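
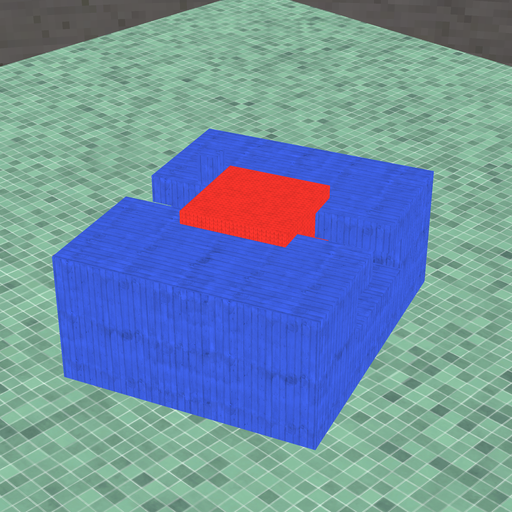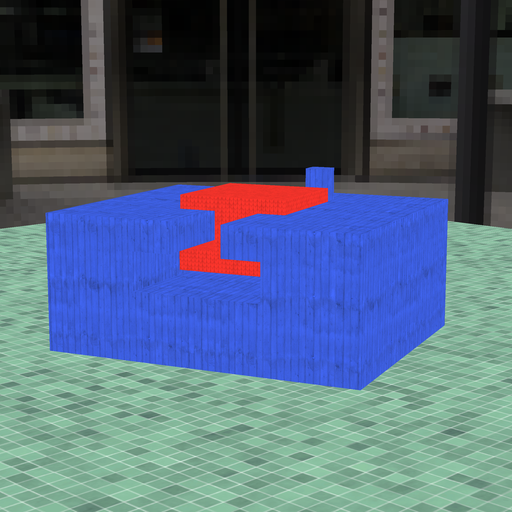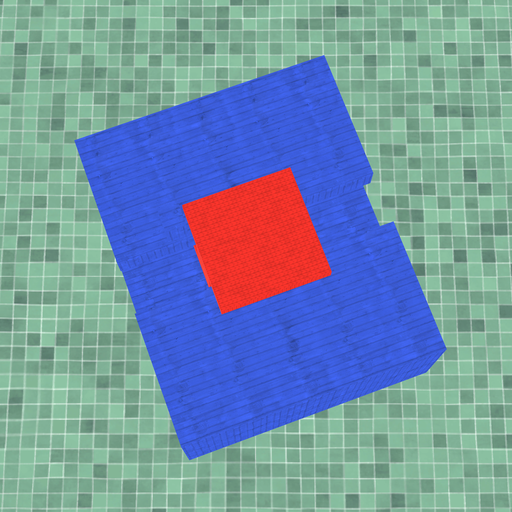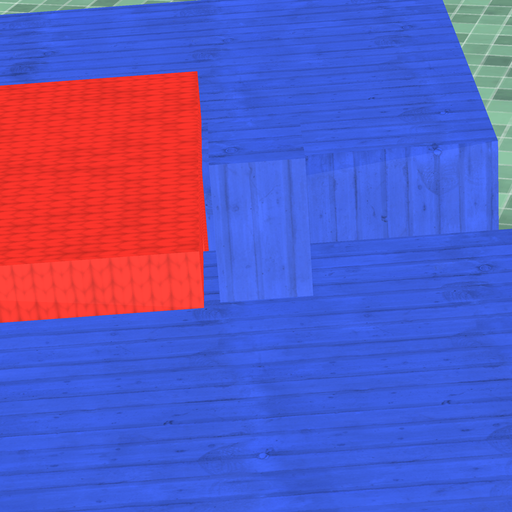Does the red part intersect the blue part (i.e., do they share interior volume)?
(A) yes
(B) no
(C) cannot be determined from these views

(B) no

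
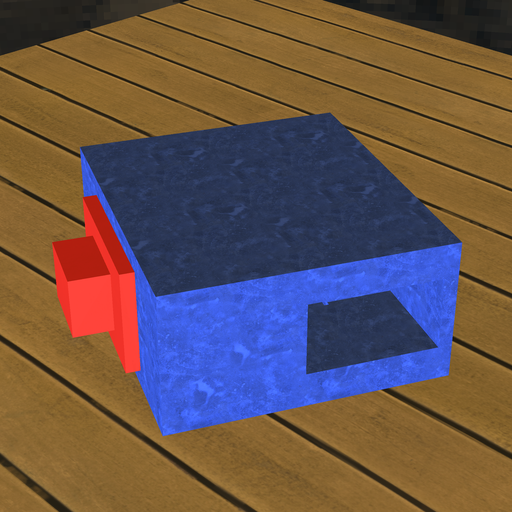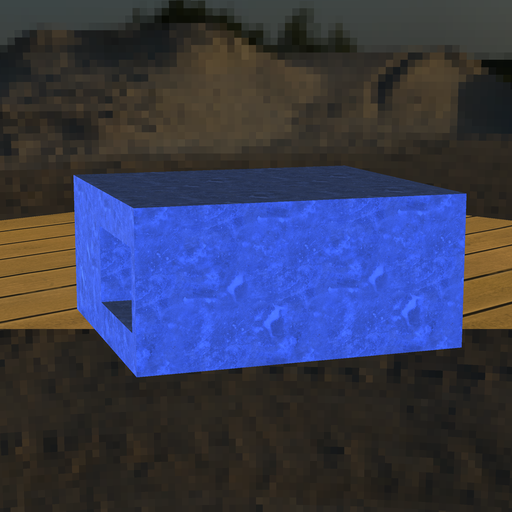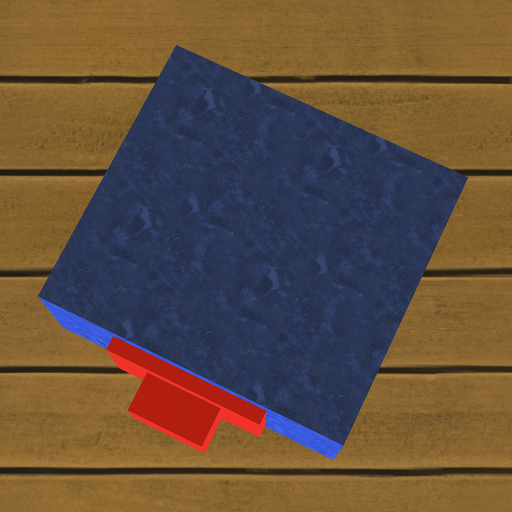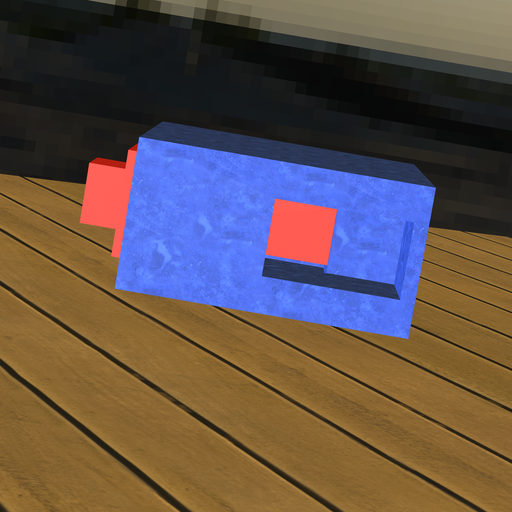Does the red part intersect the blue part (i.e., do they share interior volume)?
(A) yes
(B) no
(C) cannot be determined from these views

(A) yes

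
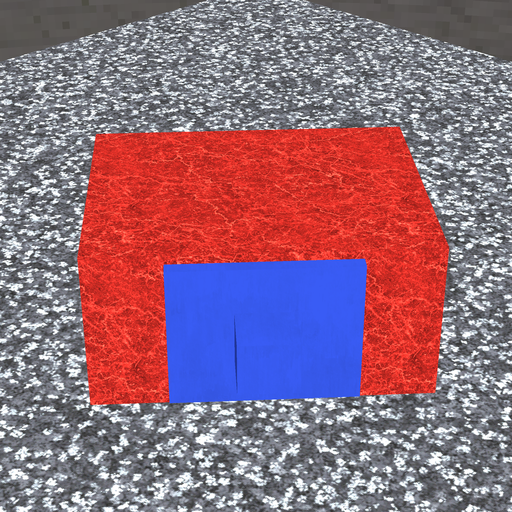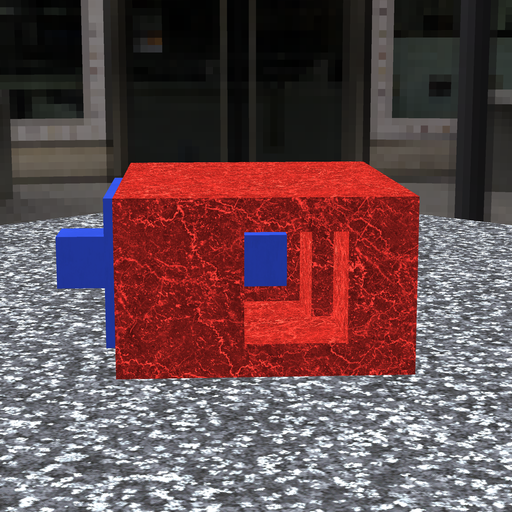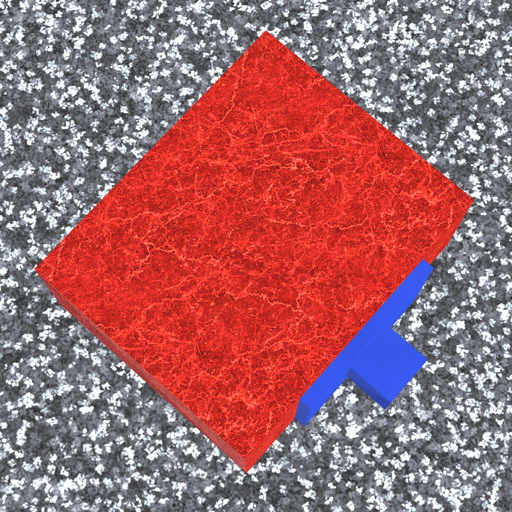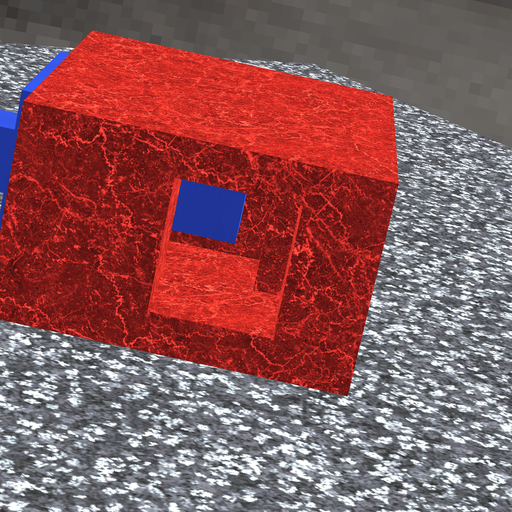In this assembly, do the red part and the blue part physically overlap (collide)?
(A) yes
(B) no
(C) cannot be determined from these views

(B) no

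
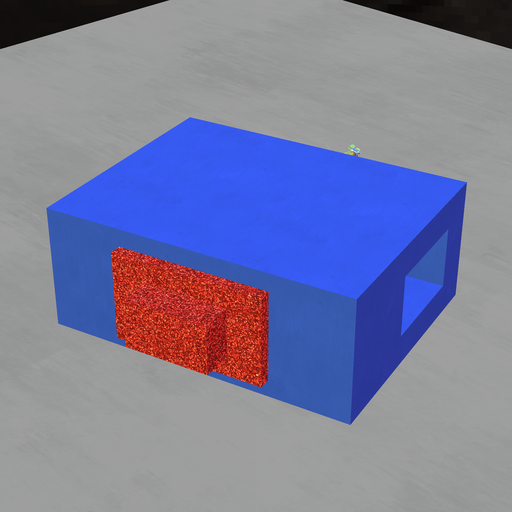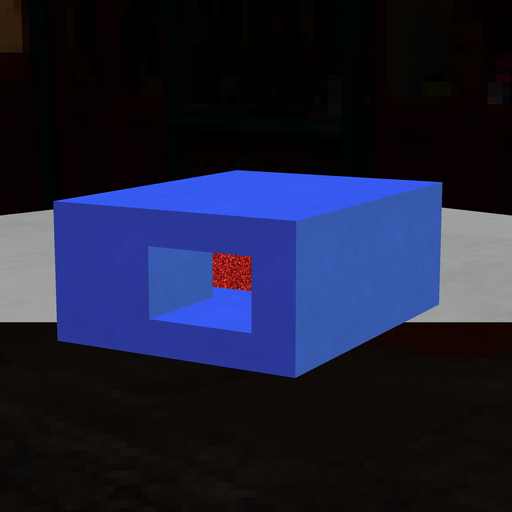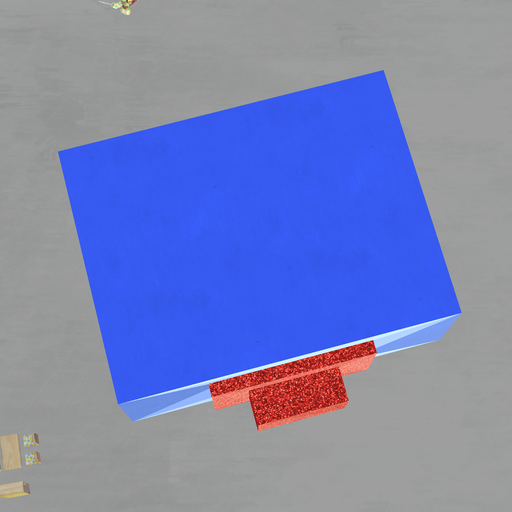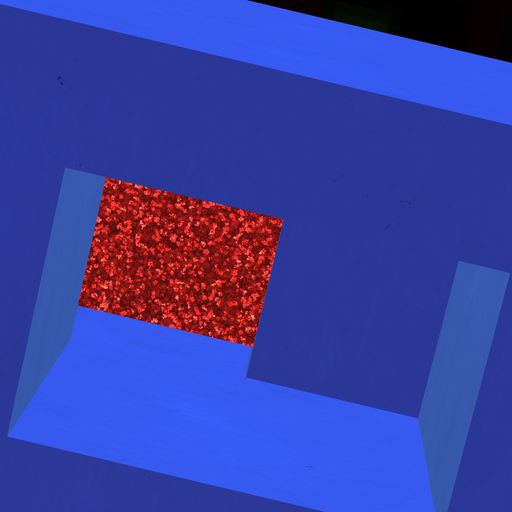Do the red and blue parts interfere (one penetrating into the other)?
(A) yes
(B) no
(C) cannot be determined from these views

(A) yes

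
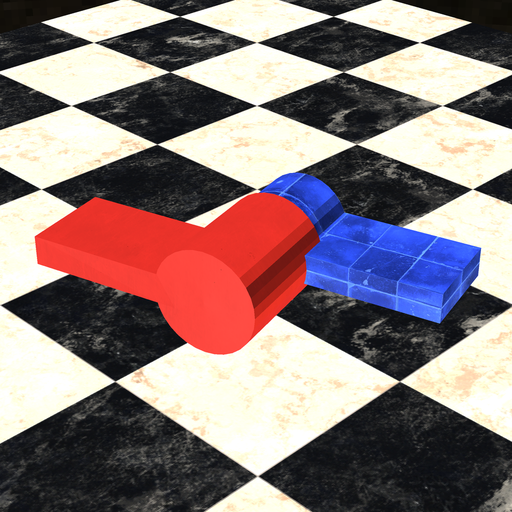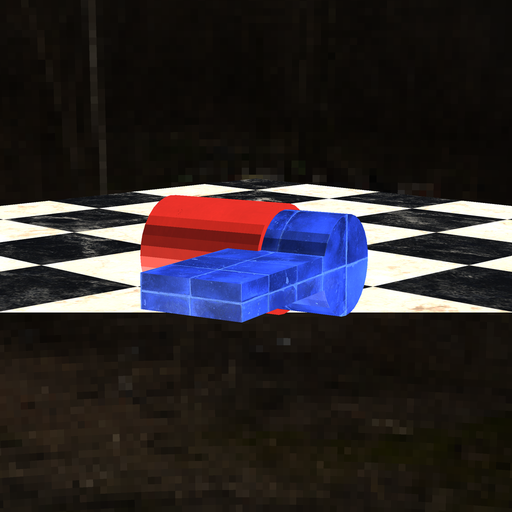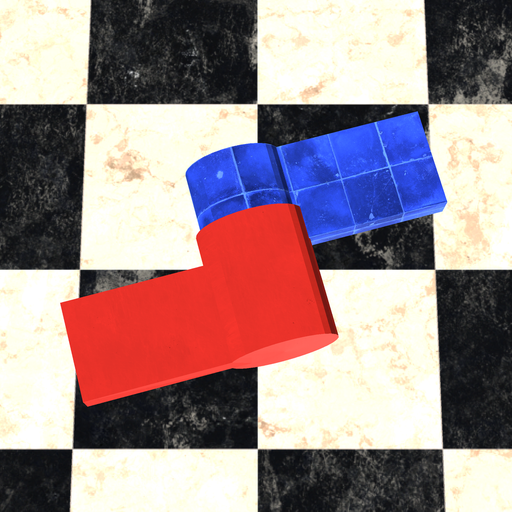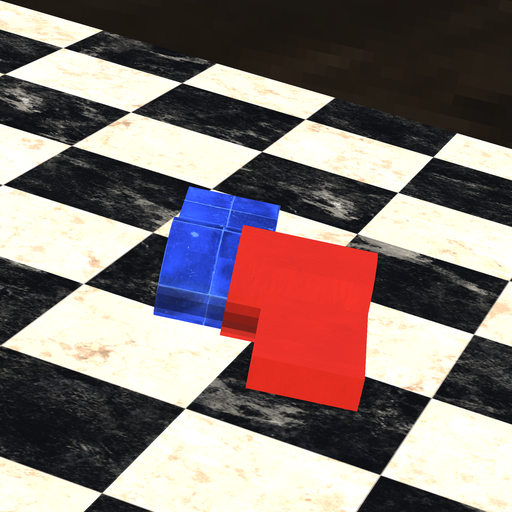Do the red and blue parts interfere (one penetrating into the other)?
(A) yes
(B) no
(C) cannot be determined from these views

(A) yes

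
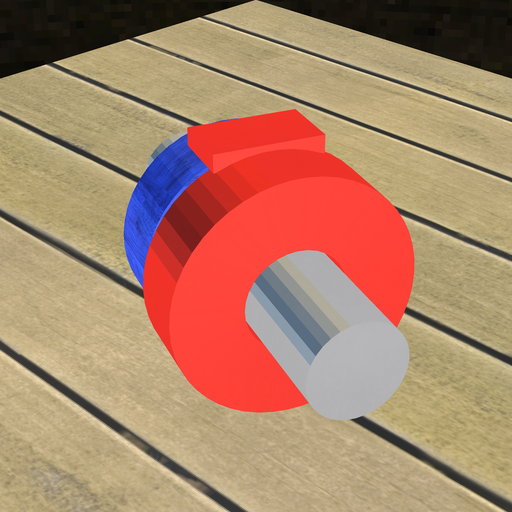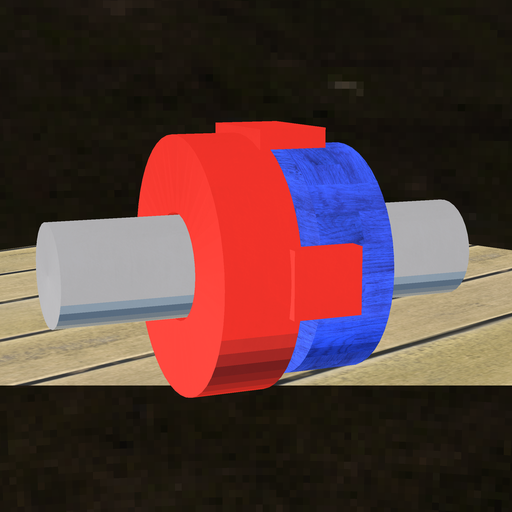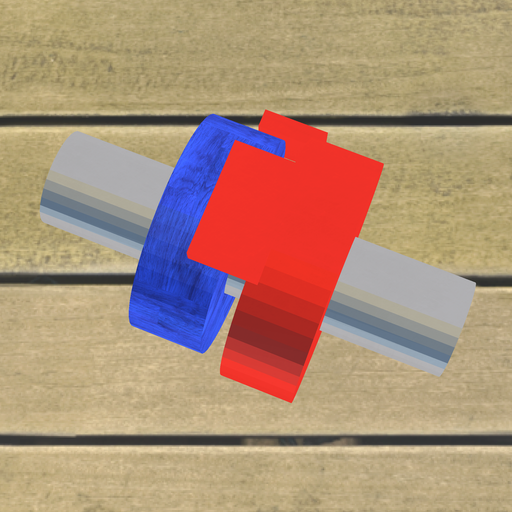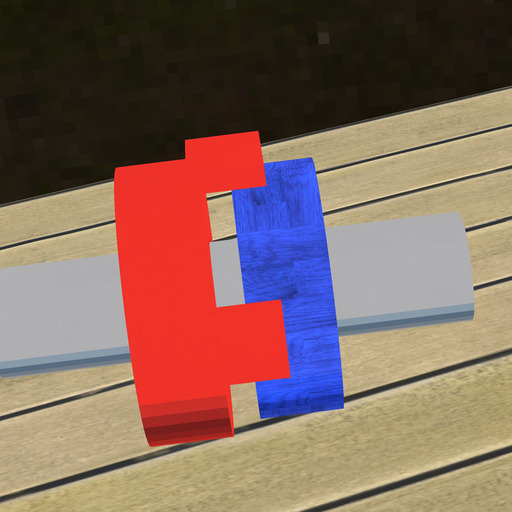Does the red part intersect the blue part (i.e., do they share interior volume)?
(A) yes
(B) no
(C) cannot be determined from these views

(B) no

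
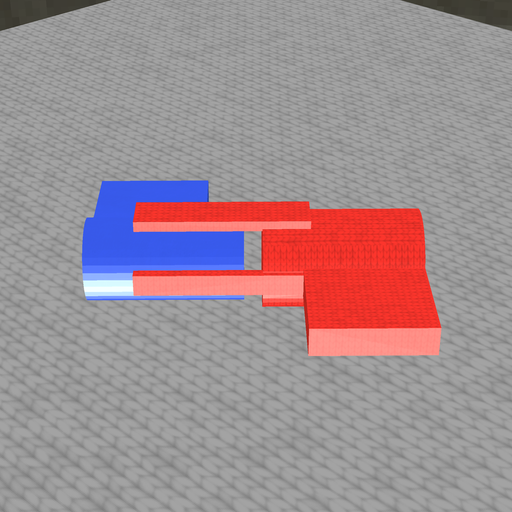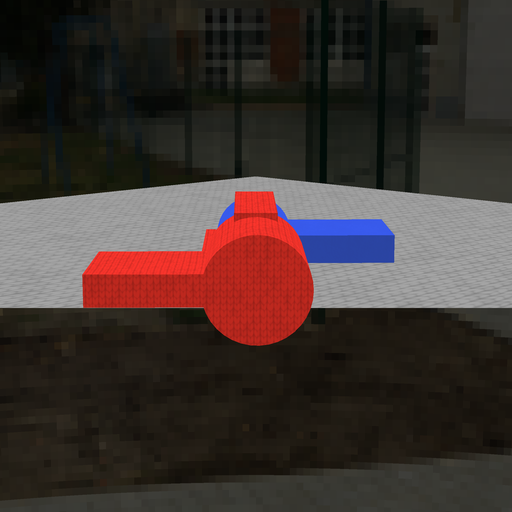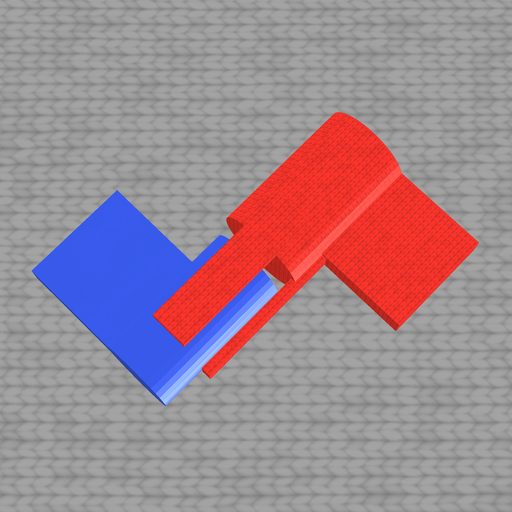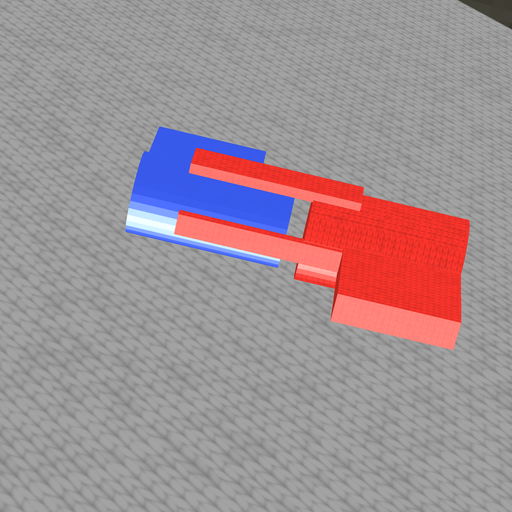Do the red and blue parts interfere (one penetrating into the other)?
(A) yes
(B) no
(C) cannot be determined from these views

(B) no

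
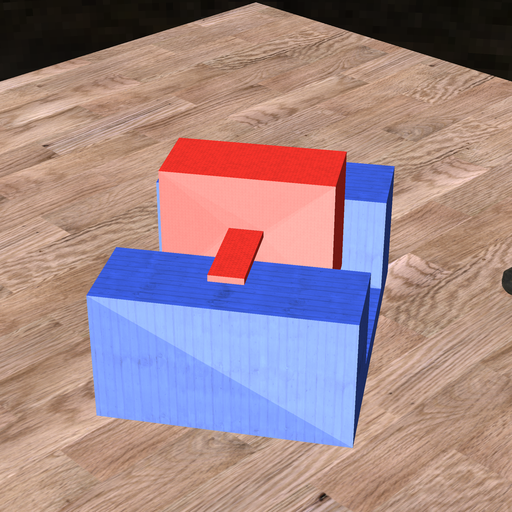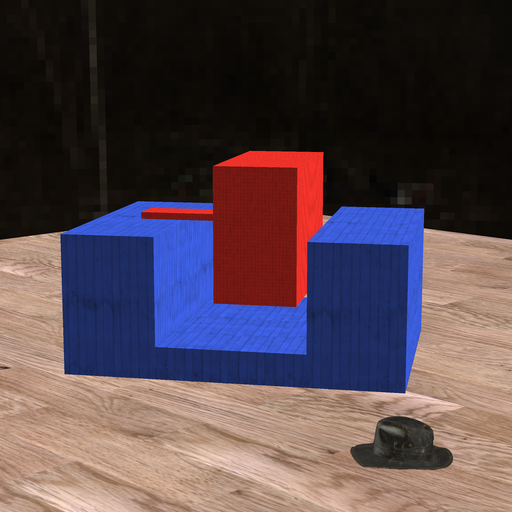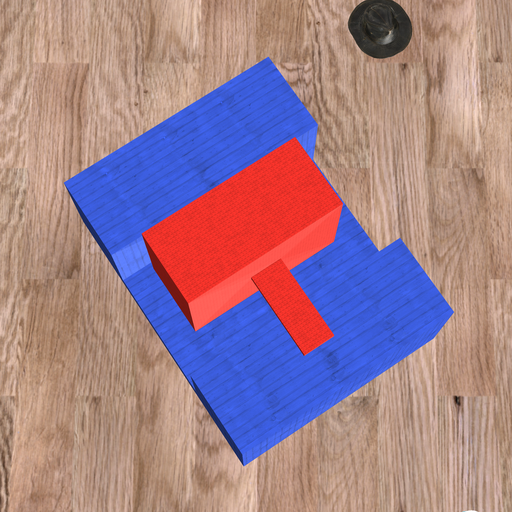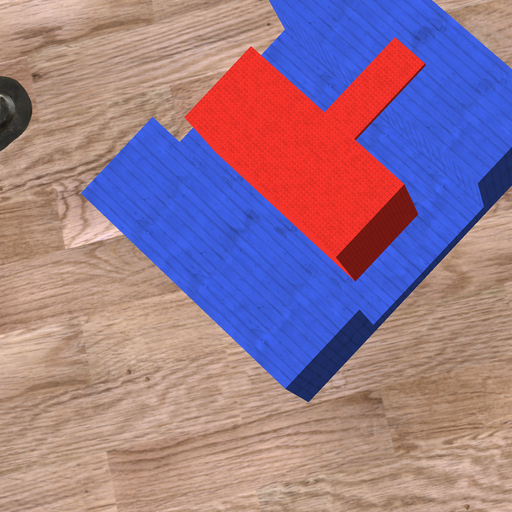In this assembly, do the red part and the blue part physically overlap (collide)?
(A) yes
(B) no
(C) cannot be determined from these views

(B) no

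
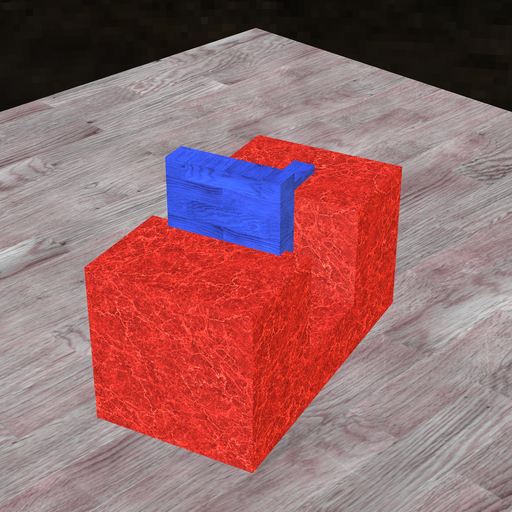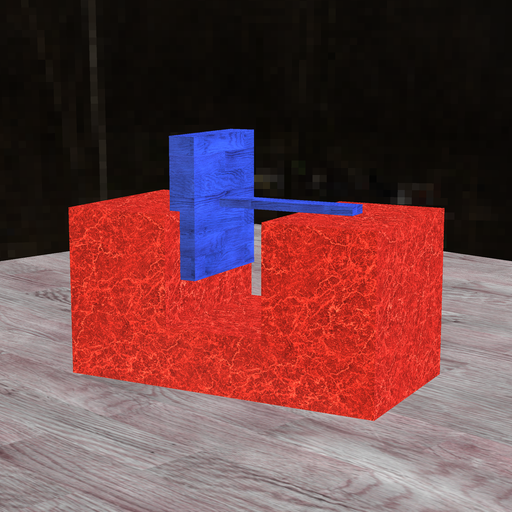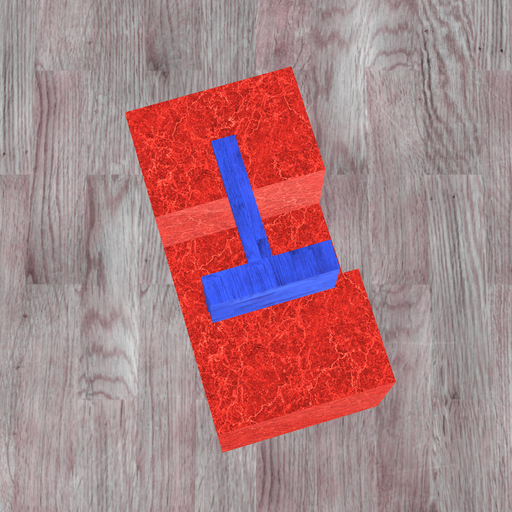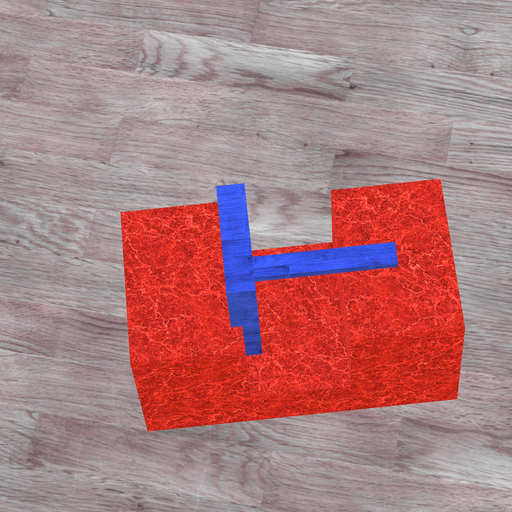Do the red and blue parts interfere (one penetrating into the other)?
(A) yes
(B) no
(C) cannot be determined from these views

(A) yes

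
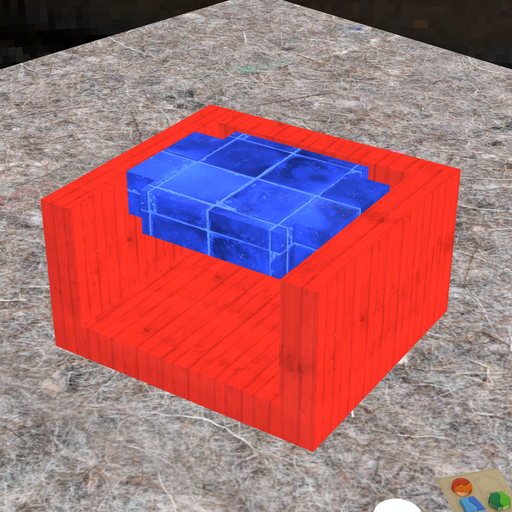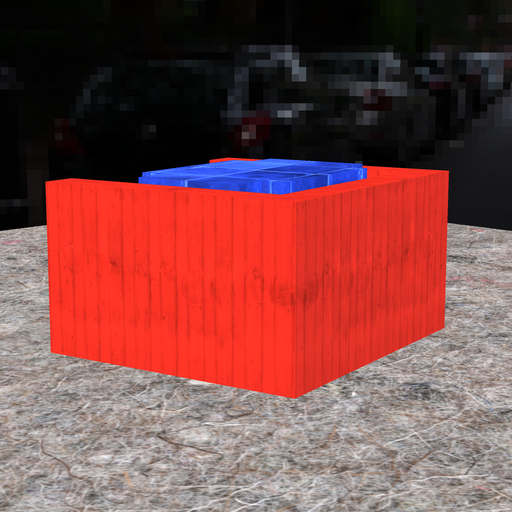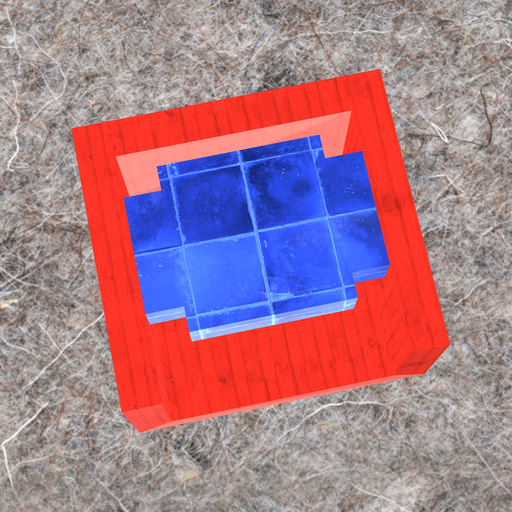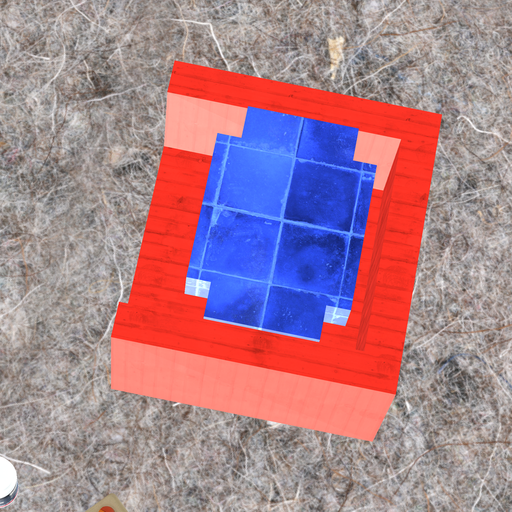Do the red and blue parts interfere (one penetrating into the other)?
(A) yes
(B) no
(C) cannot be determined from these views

(B) no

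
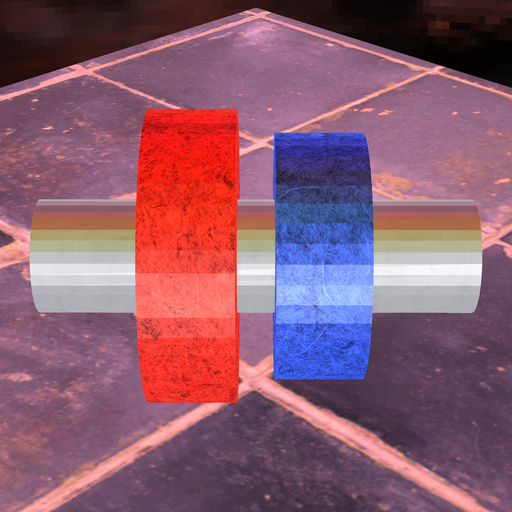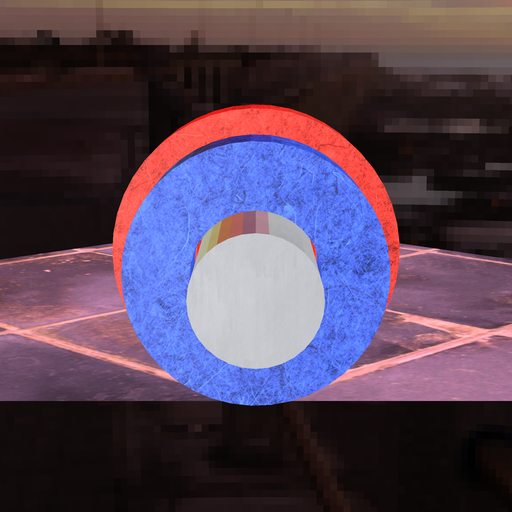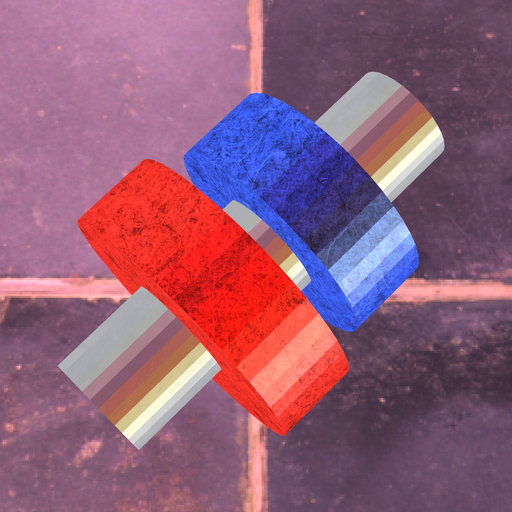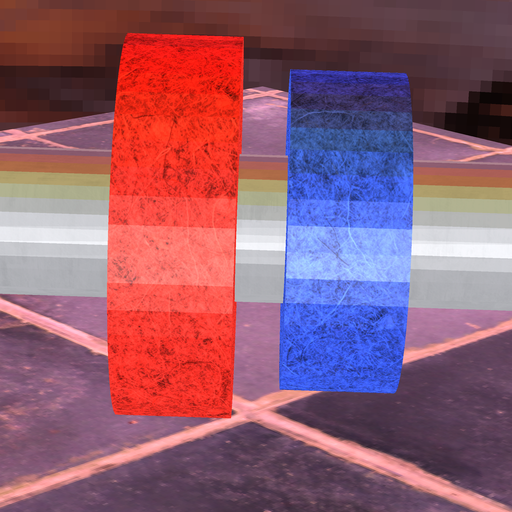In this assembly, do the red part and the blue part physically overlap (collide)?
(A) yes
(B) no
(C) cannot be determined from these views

(B) no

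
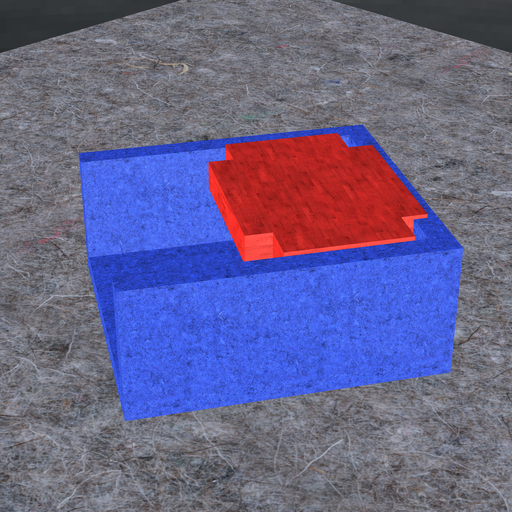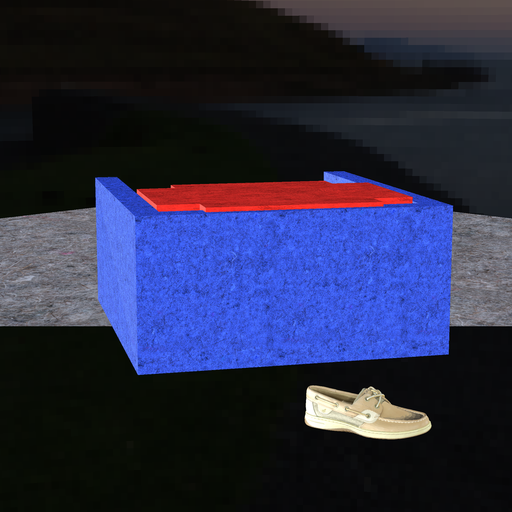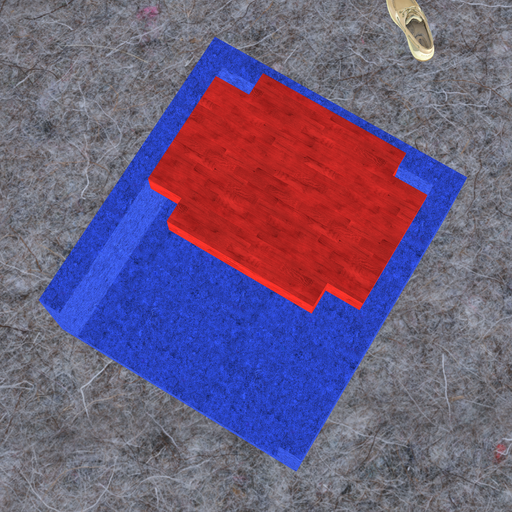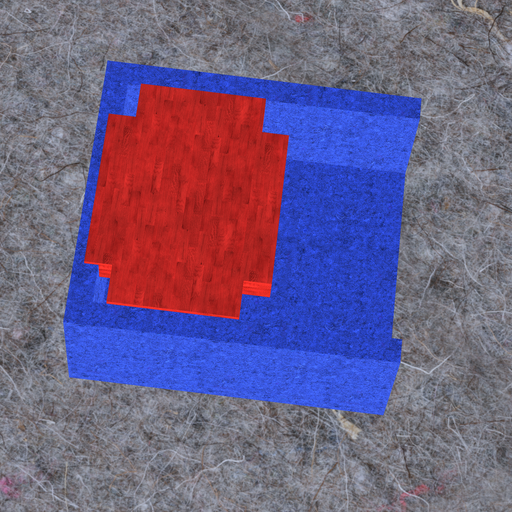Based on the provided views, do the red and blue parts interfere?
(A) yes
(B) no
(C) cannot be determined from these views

(A) yes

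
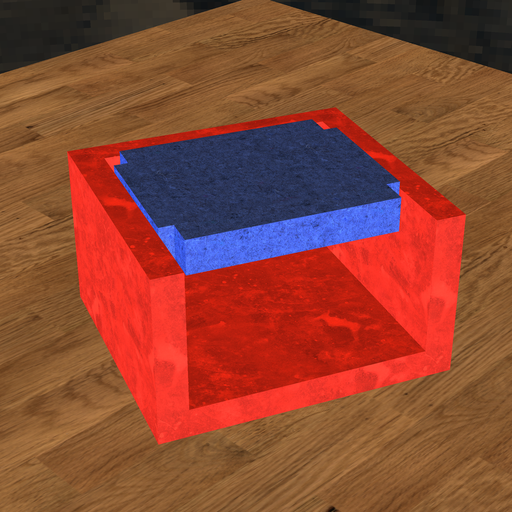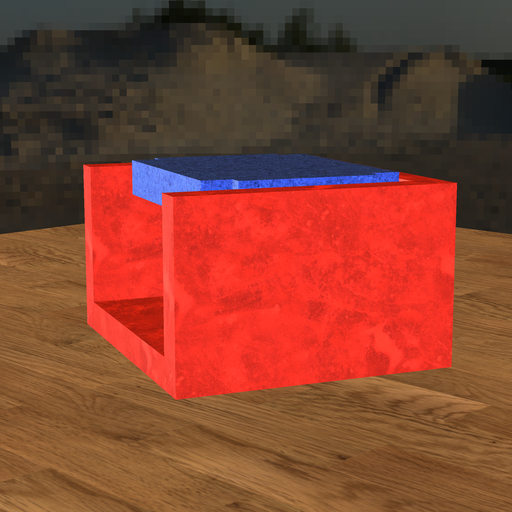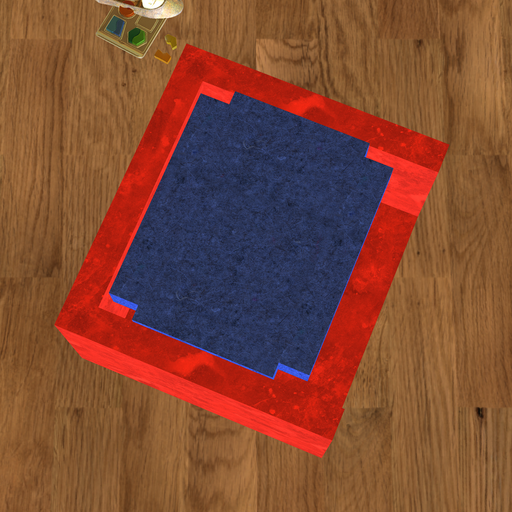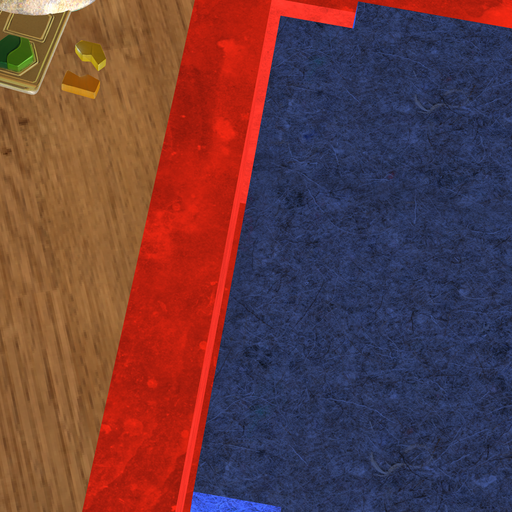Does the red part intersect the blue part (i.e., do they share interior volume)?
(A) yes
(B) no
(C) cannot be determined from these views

(B) no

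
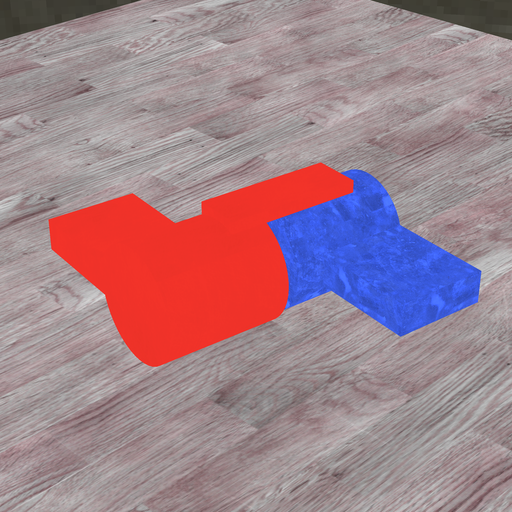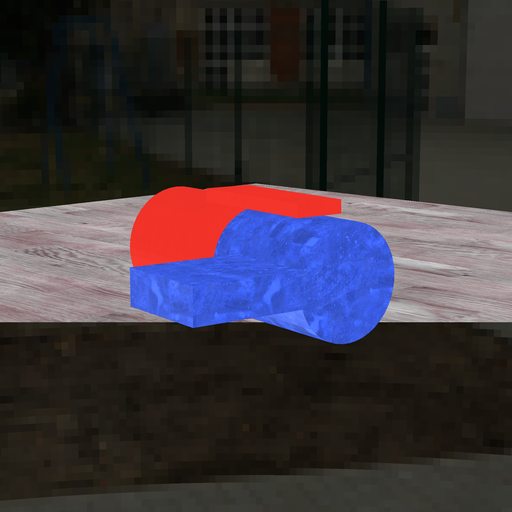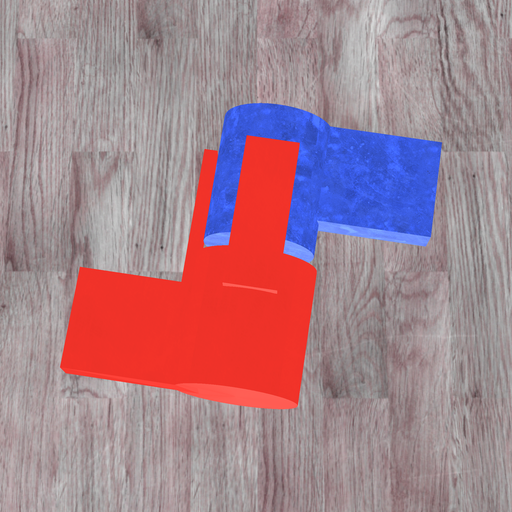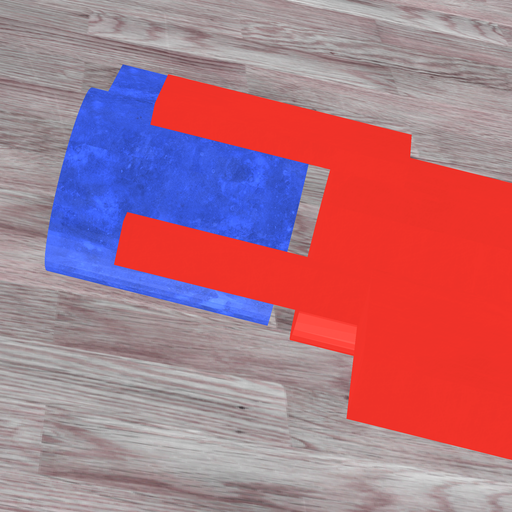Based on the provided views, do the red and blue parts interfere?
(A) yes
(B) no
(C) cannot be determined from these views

(B) no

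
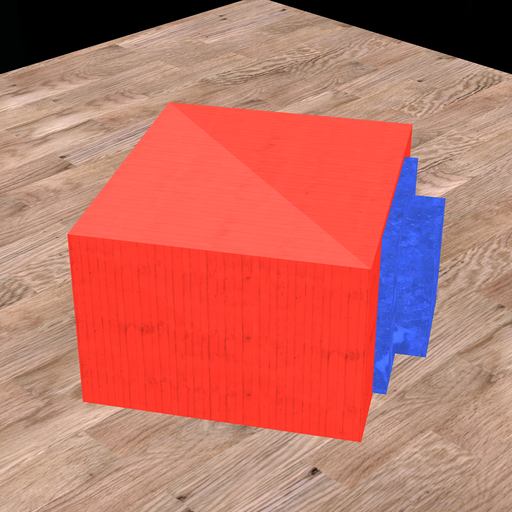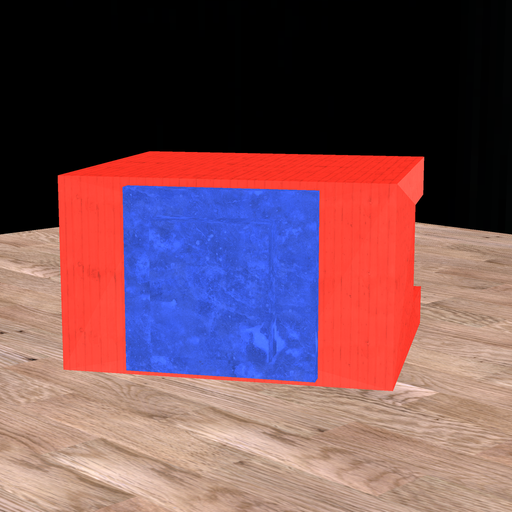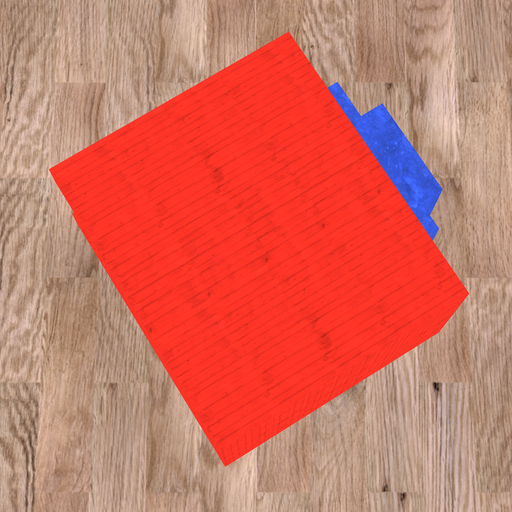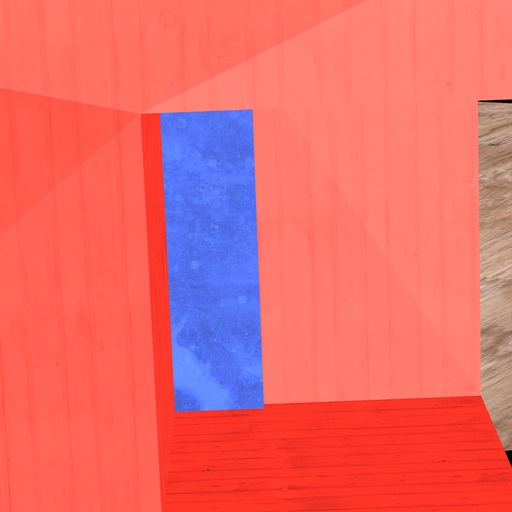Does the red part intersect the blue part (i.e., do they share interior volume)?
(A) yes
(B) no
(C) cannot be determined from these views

(A) yes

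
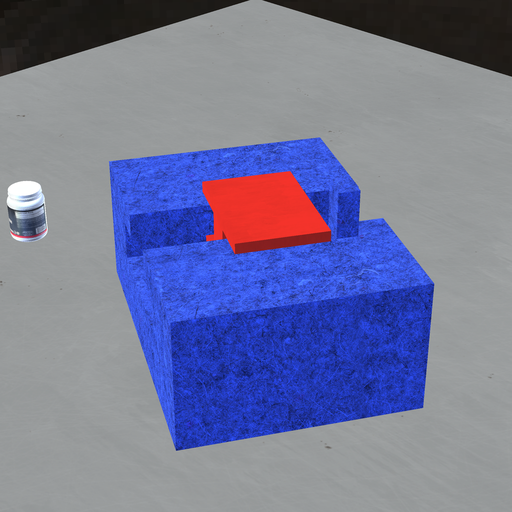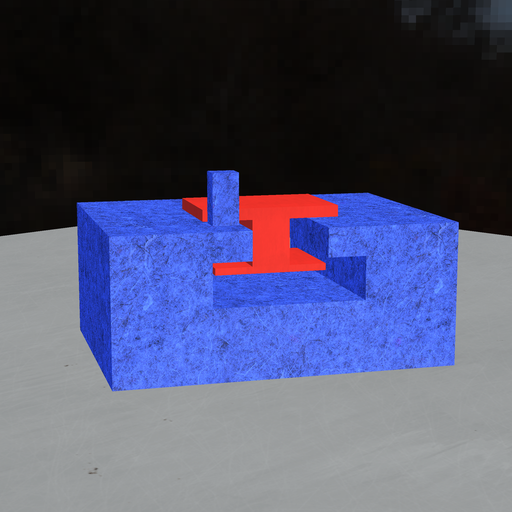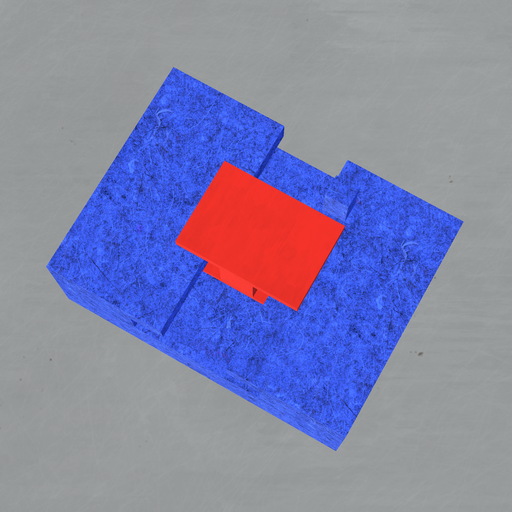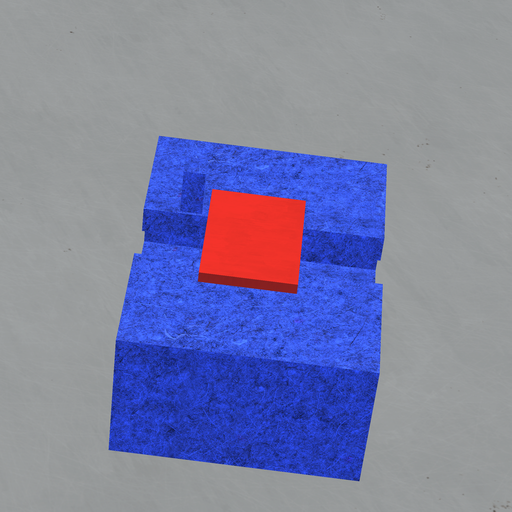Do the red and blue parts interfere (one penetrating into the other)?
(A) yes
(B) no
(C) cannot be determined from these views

(B) no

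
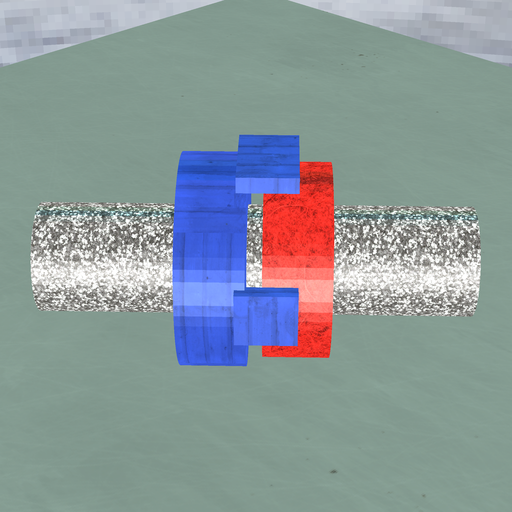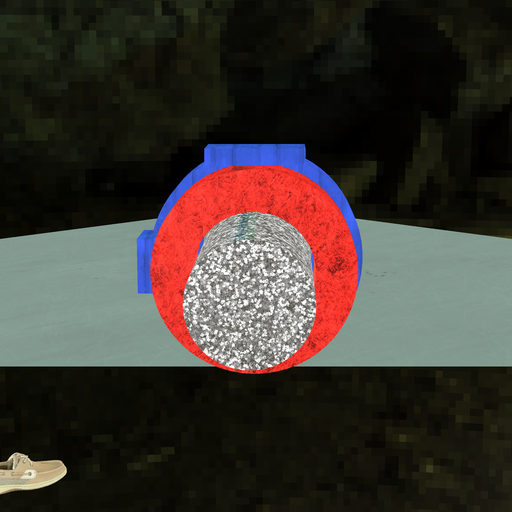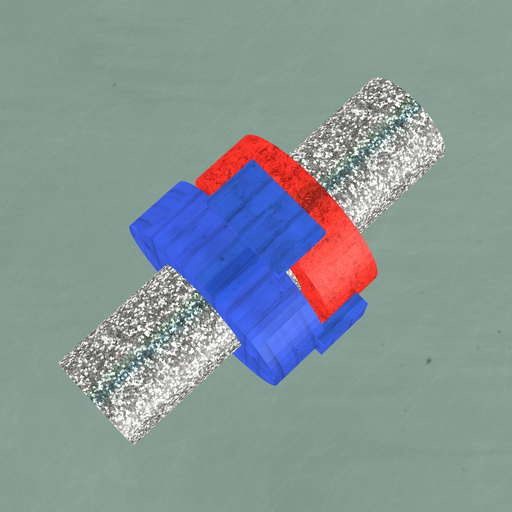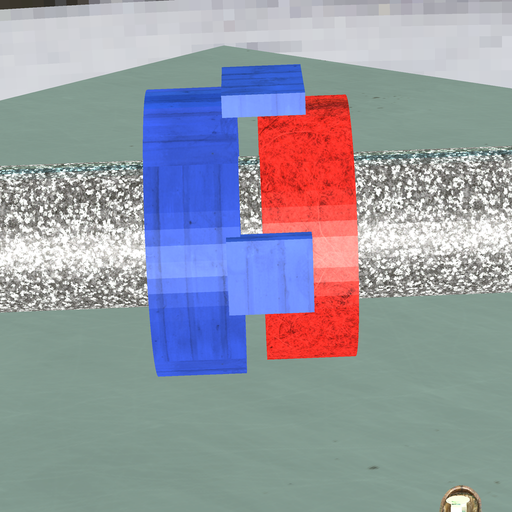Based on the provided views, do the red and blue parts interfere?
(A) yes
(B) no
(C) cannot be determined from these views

(B) no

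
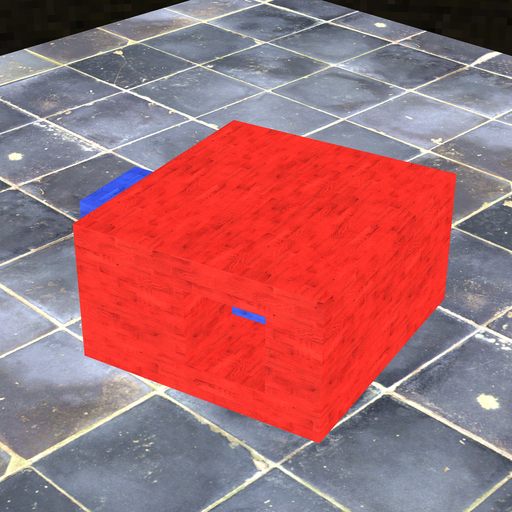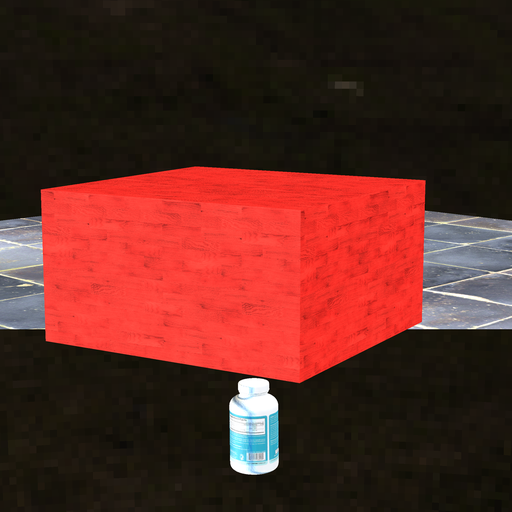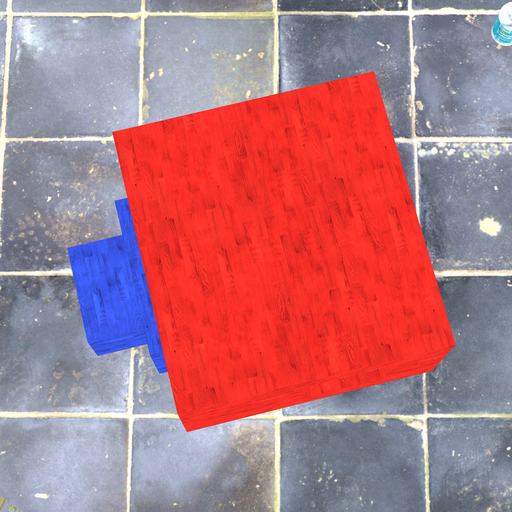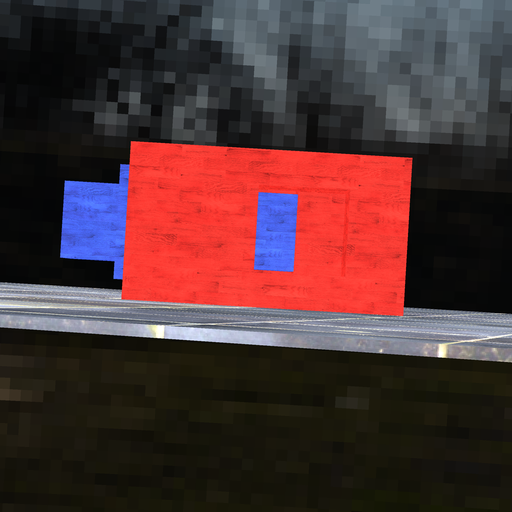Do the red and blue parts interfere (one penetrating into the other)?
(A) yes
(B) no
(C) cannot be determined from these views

(A) yes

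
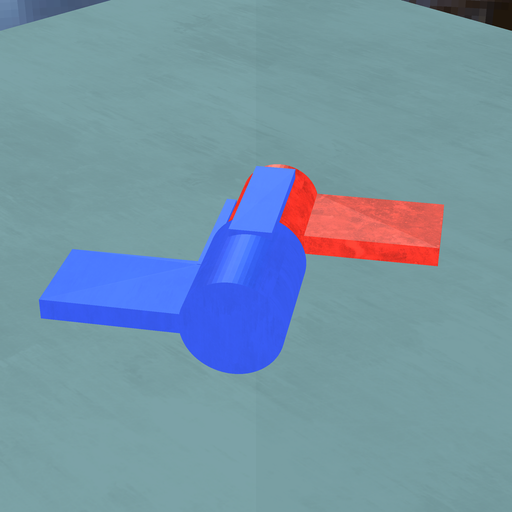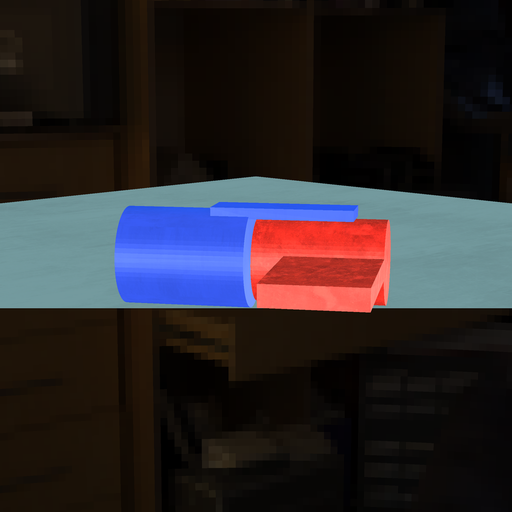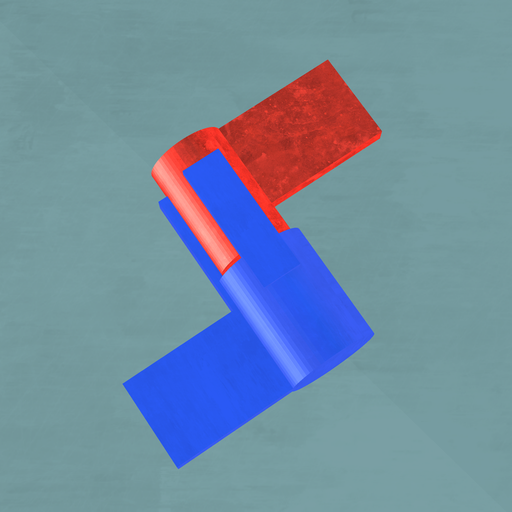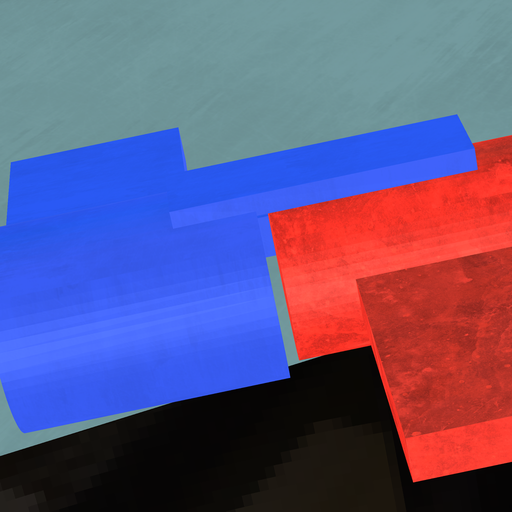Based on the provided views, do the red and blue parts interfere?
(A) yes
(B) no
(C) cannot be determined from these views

(B) no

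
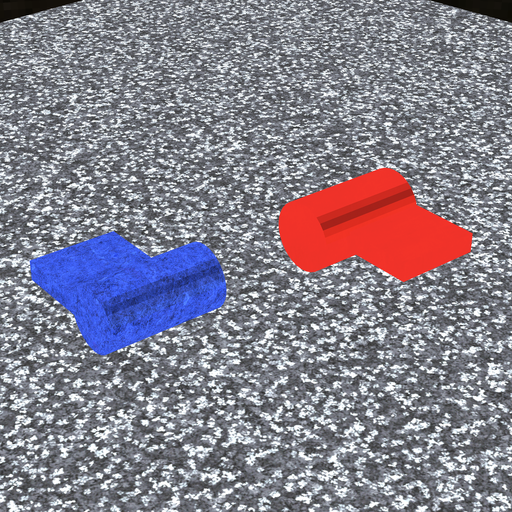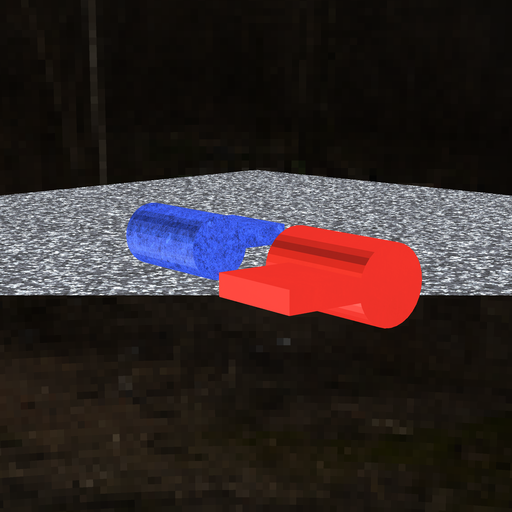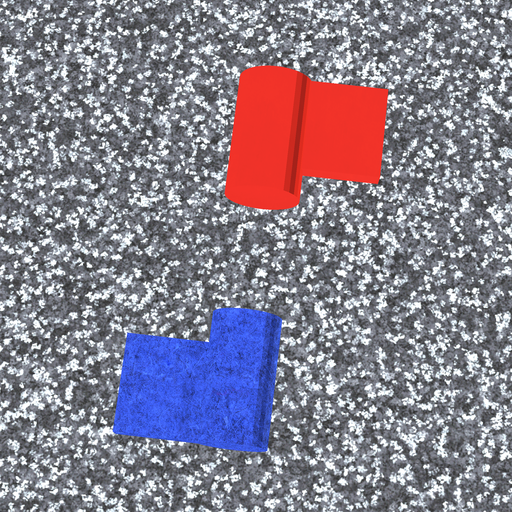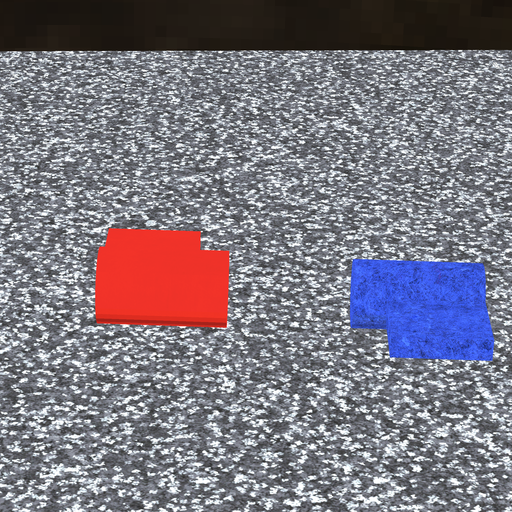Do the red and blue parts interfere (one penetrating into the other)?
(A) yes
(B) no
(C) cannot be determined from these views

(B) no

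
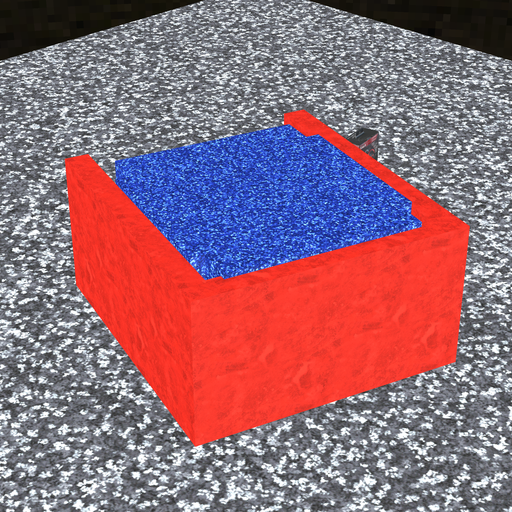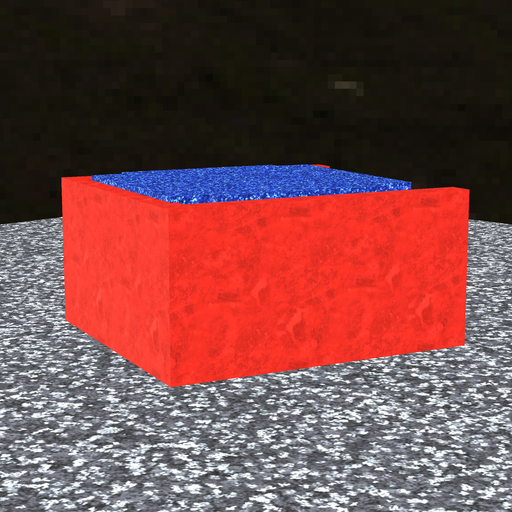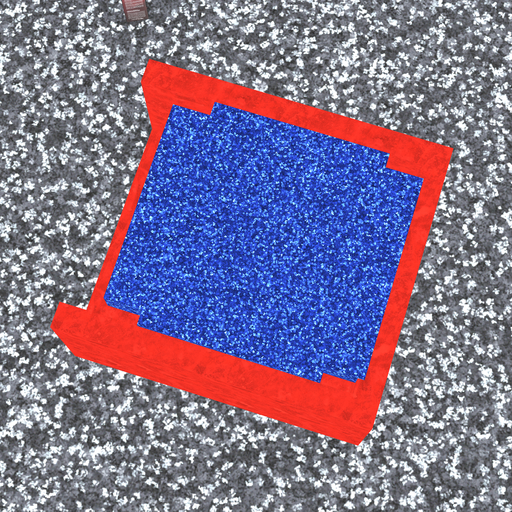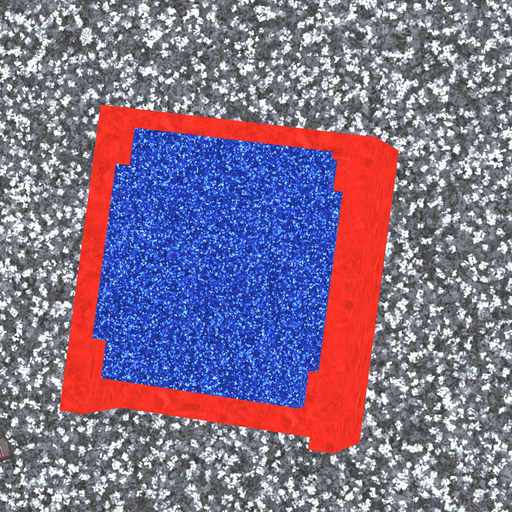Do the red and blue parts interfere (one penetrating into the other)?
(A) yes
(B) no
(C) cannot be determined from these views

(A) yes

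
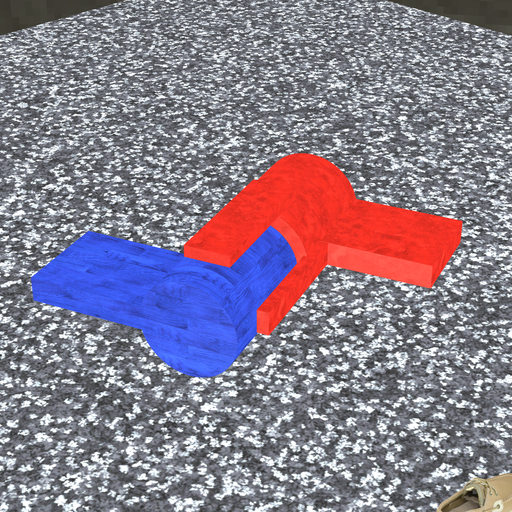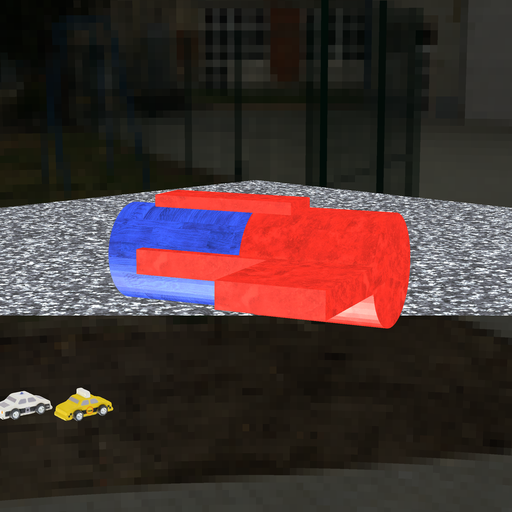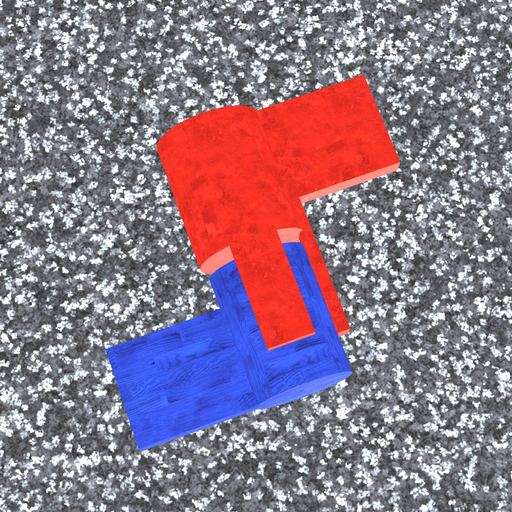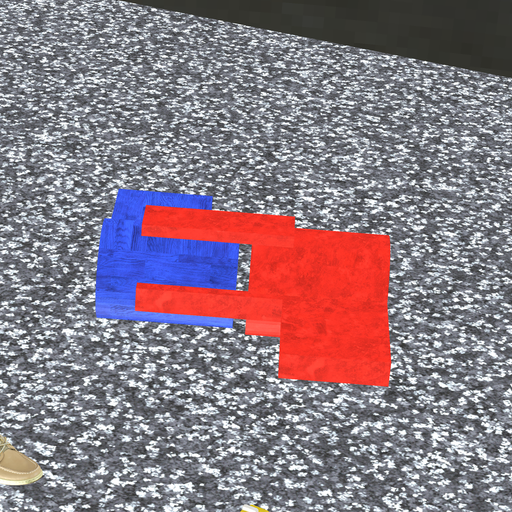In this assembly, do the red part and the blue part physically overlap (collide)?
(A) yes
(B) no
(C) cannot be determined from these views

(B) no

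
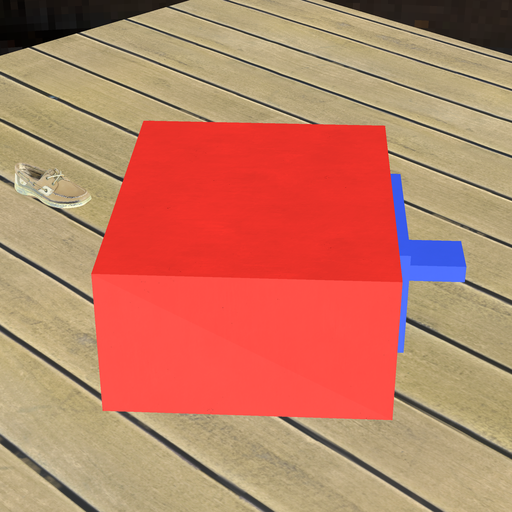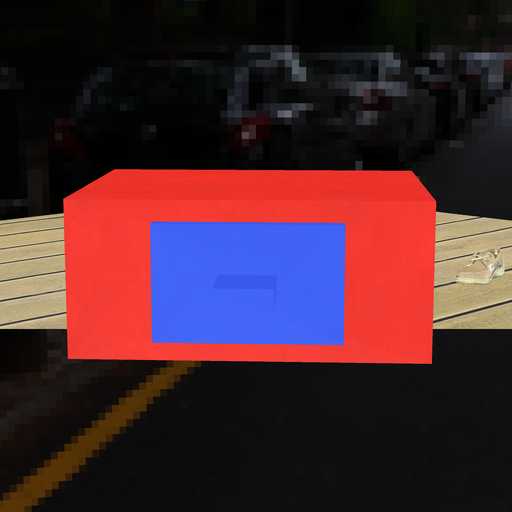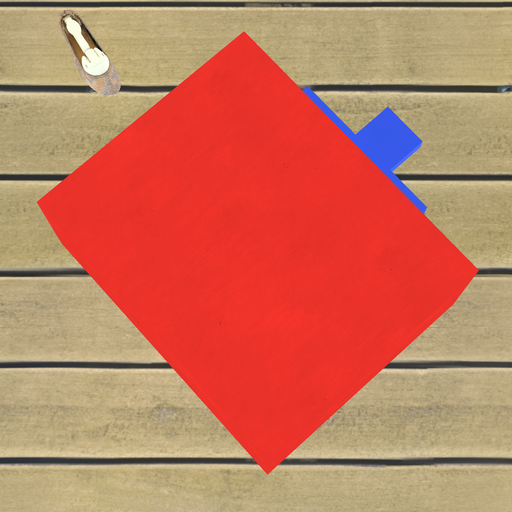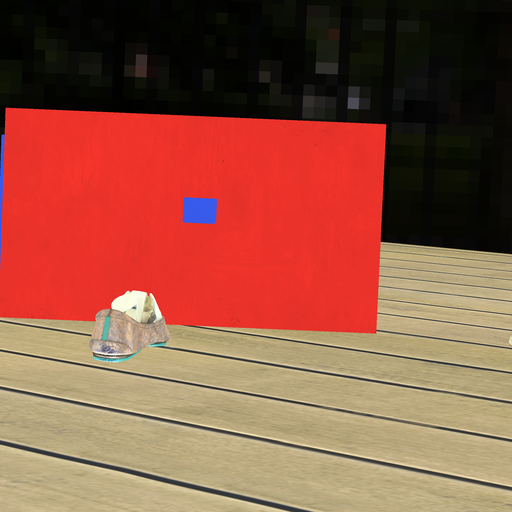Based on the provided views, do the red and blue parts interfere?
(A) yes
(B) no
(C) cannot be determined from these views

(B) no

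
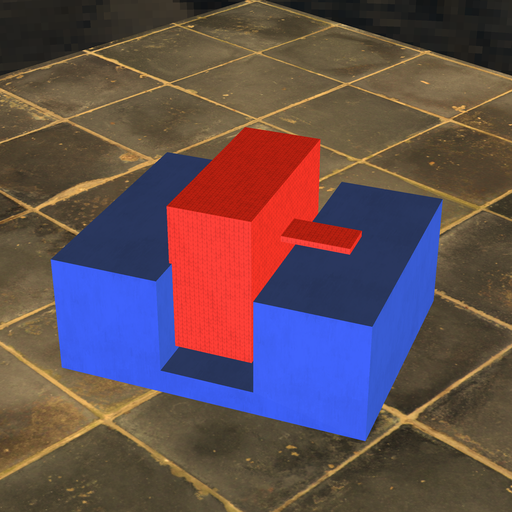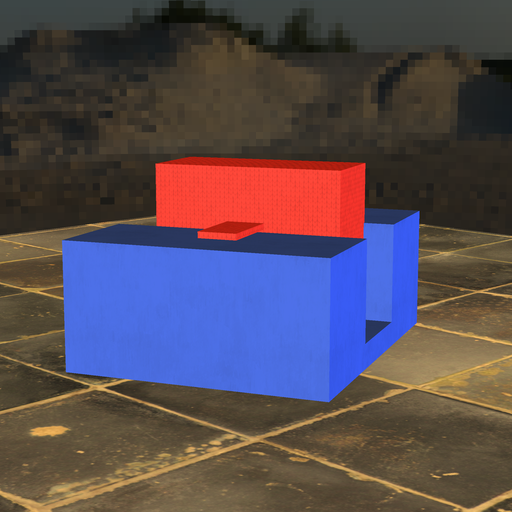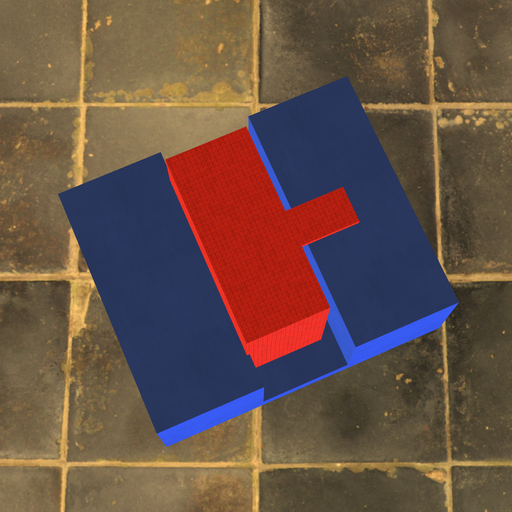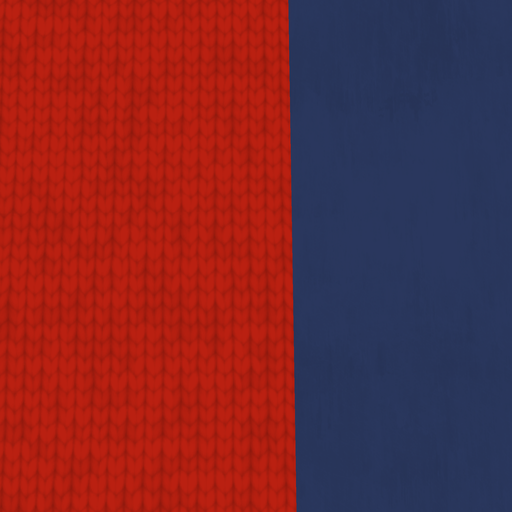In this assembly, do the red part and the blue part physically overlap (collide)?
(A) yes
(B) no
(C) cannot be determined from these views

(A) yes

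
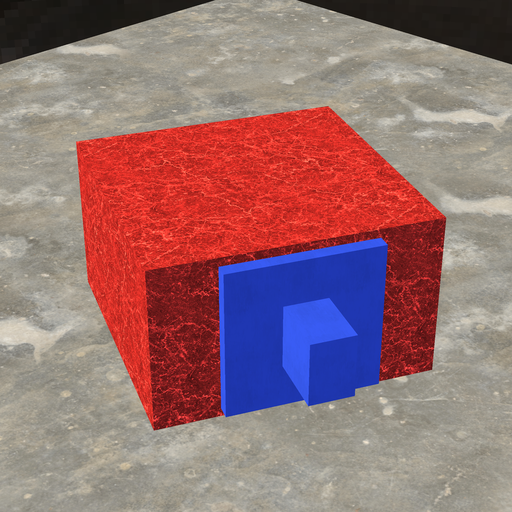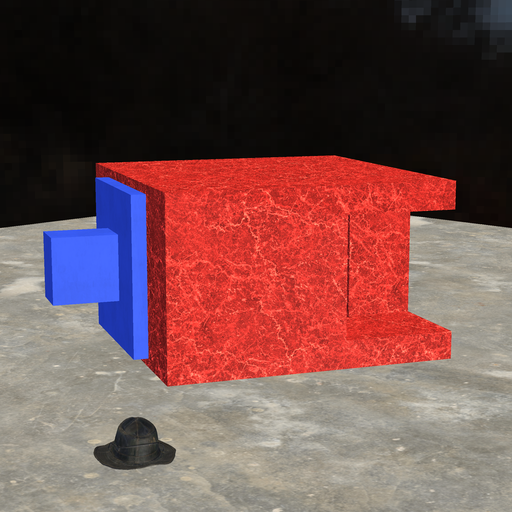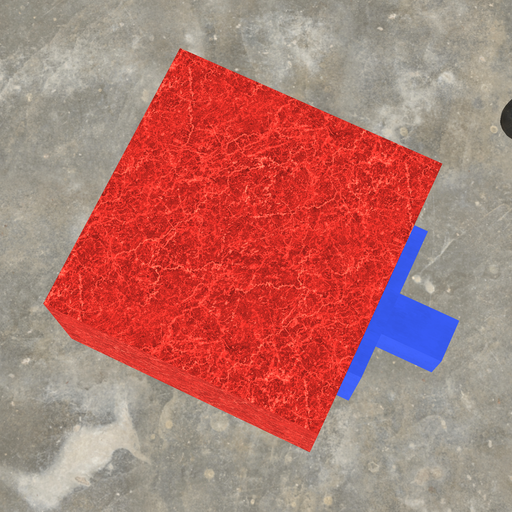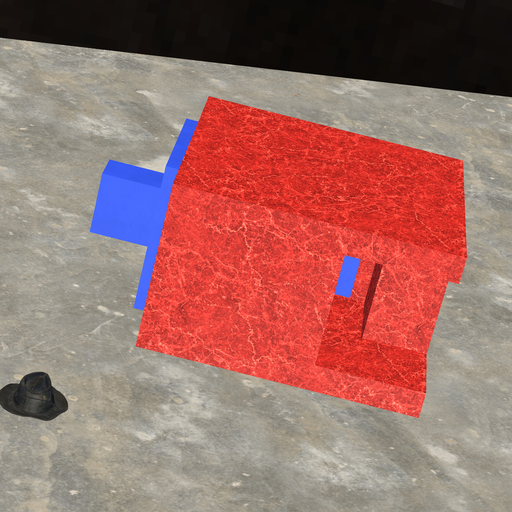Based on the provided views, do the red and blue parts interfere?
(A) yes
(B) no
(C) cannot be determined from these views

(B) no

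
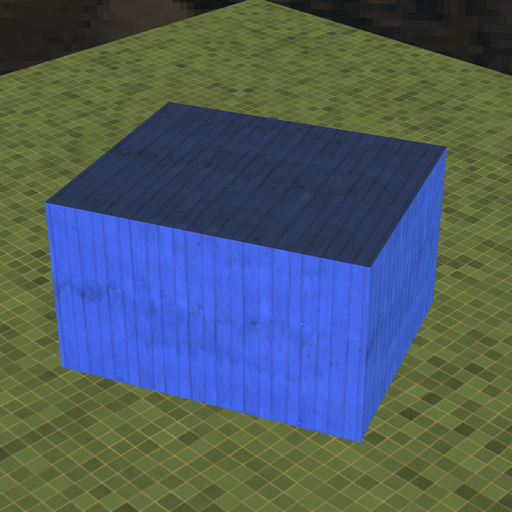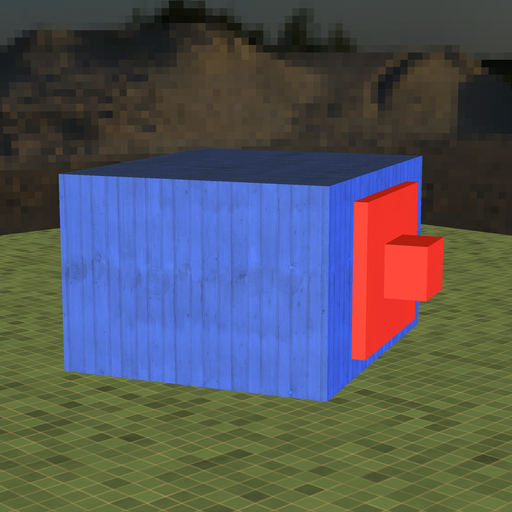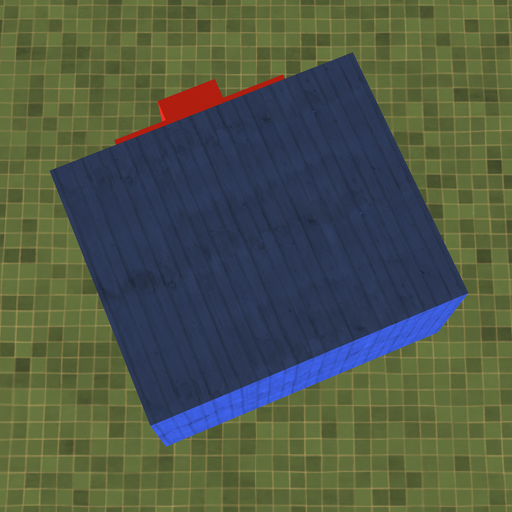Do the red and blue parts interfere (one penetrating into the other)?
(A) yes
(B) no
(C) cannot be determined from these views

(C) cannot be determined from these views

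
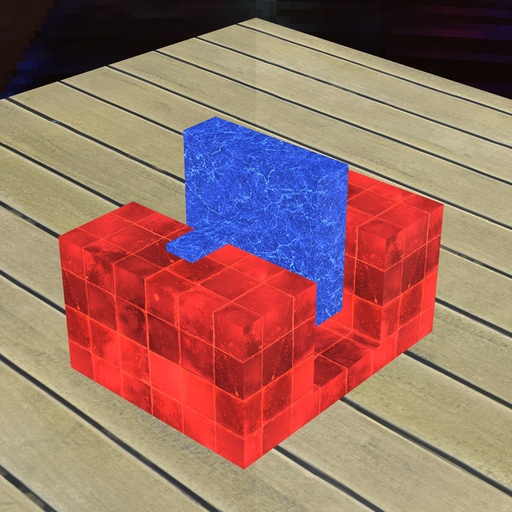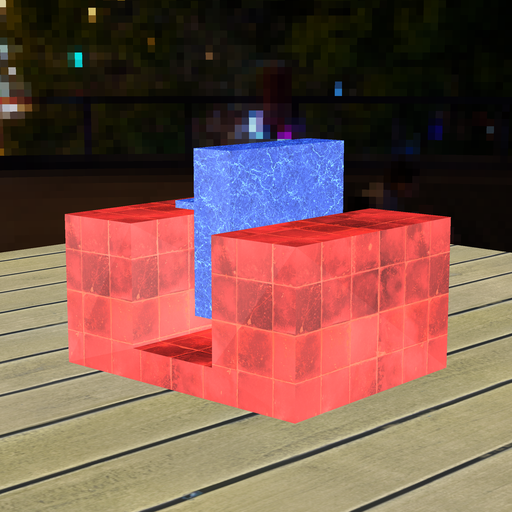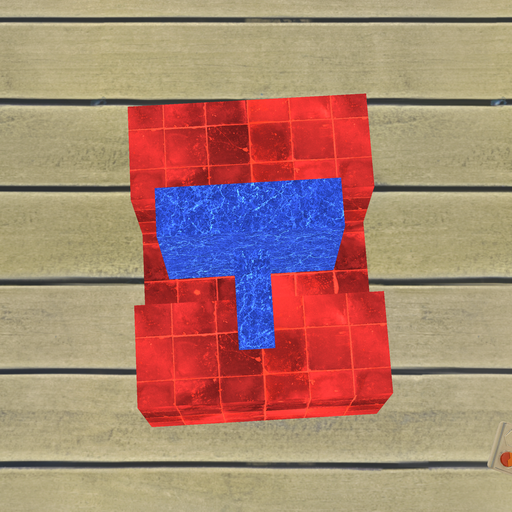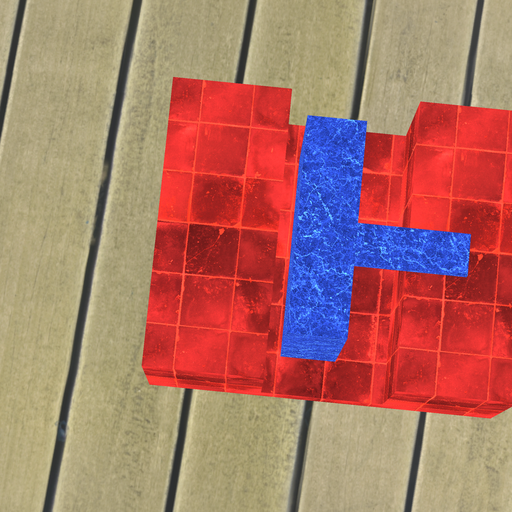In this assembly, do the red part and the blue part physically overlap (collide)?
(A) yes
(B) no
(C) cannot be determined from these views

(B) no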